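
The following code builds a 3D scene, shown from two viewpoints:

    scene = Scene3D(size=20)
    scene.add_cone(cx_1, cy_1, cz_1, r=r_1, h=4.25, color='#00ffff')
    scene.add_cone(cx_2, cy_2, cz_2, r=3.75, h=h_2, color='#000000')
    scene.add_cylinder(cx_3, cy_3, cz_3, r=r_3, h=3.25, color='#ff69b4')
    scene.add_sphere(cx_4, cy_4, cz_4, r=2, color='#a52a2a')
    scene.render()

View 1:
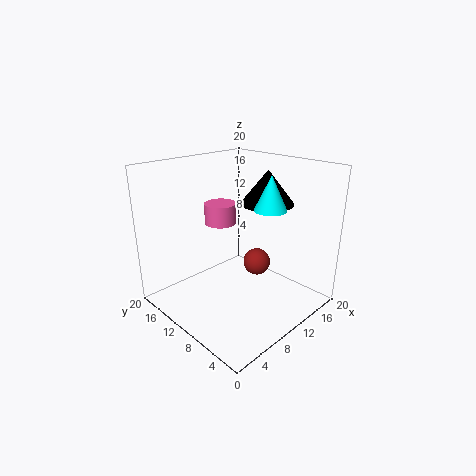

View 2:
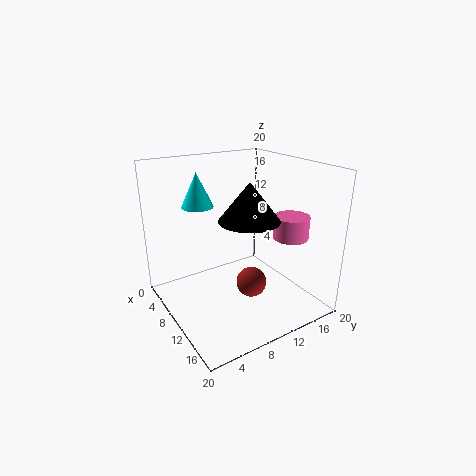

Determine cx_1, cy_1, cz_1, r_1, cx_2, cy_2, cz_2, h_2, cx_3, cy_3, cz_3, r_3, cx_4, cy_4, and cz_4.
cx_1 = 9.75, cy_1 = 4.25, cz_1 = 15.5, r_1 = 2, cx_2 = 14.5, cy_2 = 8.75, cz_2 = 14.25, h_2 = 4.75, cx_3 = 13, cy_3 = 17, cz_3 = 9.5, r_3 = 2.5, cx_4 = 13.75, cy_4 = 9.75, cz_4 = 5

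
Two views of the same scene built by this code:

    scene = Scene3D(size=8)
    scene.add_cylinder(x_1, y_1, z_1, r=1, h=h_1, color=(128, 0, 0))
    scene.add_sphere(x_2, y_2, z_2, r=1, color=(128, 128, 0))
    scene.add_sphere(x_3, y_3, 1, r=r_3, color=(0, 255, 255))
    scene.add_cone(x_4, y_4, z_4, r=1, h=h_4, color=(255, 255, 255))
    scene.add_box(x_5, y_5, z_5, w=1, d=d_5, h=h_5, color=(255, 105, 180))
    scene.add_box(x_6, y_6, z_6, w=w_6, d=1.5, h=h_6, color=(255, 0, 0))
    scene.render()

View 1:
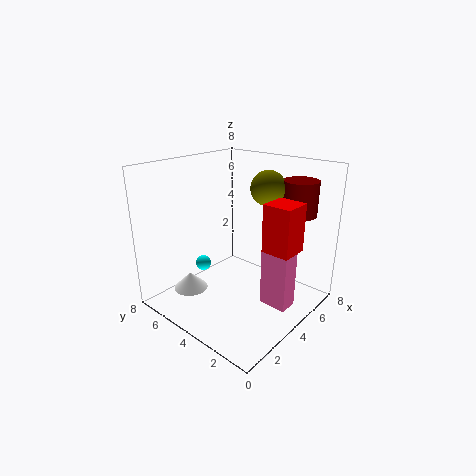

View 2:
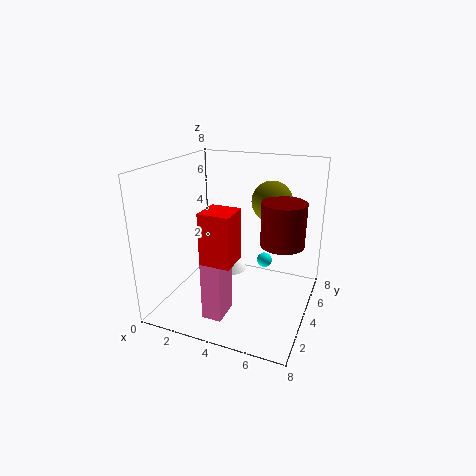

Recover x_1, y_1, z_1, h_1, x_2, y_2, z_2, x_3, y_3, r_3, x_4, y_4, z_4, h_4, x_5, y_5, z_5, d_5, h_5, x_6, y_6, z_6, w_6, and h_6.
x_1 = 7; y_1 = 2; z_1 = 5; h_1 = 2; x_2 = 6; y_2 = 3.5; z_2 = 6.5; x_3 = 4.5; y_3 = 7.5; r_3 = 0.5; x_4 = 2.5; y_4 = 6.5; z_4 = 0.5; h_4 = 1; x_5 = 3.5; y_5 = 0.5; z_5 = 1; d_5 = 1.5; h_5 = 3; x_6 = 3.5; y_6 = 0.5; z_6 = 4; w_6 = 1.5; h_6 = 2.5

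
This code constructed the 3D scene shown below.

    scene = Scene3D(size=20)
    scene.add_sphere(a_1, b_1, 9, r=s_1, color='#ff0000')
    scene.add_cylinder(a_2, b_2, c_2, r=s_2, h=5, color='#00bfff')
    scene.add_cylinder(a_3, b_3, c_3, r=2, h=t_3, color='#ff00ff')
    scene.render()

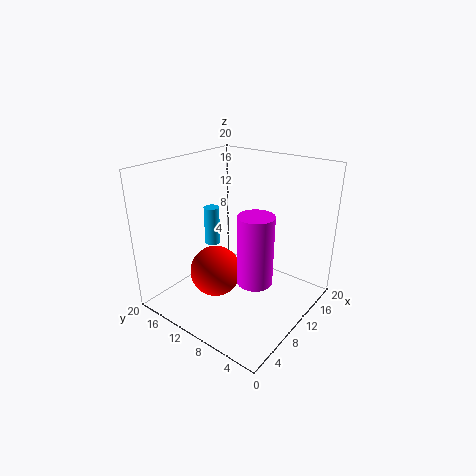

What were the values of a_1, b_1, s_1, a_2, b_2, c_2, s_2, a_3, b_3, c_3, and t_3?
a_1 = 3, b_1 = 8, s_1 = 3, a_2 = 7, b_2 = 12, c_2 = 10, s_2 = 1, a_3 = 4, b_3 = 3, c_3 = 9, t_3 = 8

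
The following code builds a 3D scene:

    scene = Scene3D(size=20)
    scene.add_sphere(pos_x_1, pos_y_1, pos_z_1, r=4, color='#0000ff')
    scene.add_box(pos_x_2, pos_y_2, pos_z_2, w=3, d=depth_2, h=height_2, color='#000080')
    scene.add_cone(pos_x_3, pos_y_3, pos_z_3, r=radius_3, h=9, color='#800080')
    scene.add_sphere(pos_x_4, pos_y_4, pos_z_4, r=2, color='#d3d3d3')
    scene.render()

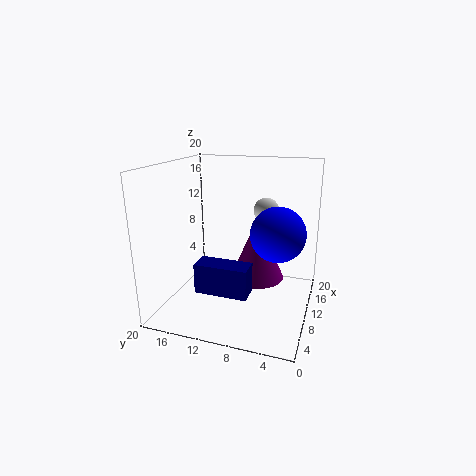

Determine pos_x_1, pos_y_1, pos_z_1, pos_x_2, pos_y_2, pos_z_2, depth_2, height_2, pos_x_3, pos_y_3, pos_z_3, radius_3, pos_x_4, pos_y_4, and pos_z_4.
pos_x_1 = 13, pos_y_1 = 5, pos_z_1 = 10, pos_x_2 = 4, pos_y_2 = 7, pos_z_2 = 4, depth_2 = 7, height_2 = 4, pos_x_3 = 13, pos_y_3 = 8, pos_z_3 = 3, radius_3 = 4, pos_x_4 = 18, pos_y_4 = 8, pos_z_4 = 12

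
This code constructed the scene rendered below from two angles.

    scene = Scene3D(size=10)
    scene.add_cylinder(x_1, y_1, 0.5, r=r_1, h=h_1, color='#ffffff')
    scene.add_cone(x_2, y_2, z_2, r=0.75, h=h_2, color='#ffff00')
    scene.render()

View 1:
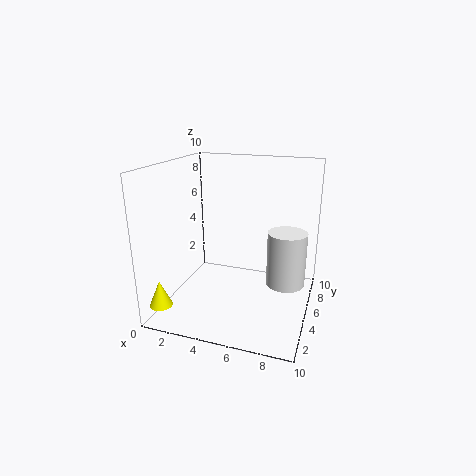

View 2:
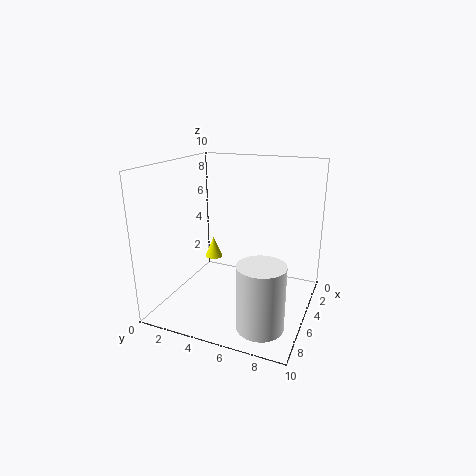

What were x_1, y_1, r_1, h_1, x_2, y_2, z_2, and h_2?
x_1 = 8; y_1 = 7.75; r_1 = 1.5; h_1 = 4.25; x_2 = 1; y_2 = 1; z_2 = 1.25; h_2 = 1.75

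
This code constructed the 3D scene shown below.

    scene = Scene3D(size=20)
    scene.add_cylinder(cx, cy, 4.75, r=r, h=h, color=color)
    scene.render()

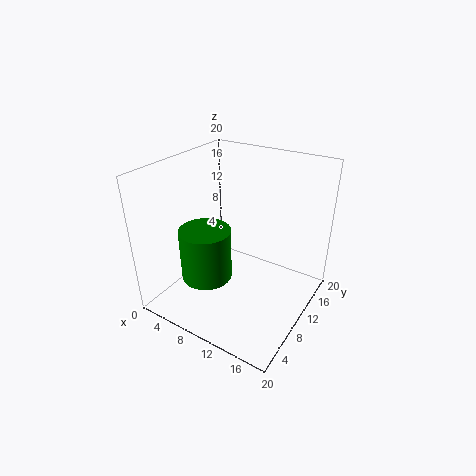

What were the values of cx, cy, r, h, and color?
cx = 7; cy = 6.5; r = 3.5; h = 7.25; color = 'green'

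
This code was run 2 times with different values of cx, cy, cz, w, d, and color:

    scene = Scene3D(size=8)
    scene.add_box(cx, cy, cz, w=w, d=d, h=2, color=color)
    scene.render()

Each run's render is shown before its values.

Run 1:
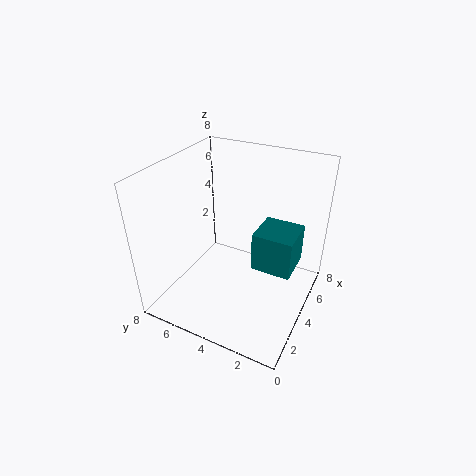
cx = 2.5, cy = 0.5, cz = 3.5, w = 2, d = 2, color = 'teal'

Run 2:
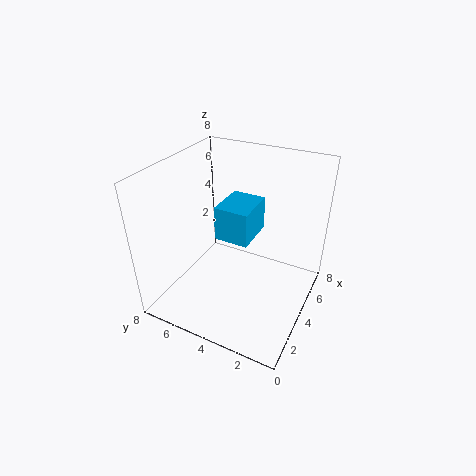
cx = 4, cy = 3.5, cz = 3.5, w = 2.5, d = 2, color = 'deepskyblue'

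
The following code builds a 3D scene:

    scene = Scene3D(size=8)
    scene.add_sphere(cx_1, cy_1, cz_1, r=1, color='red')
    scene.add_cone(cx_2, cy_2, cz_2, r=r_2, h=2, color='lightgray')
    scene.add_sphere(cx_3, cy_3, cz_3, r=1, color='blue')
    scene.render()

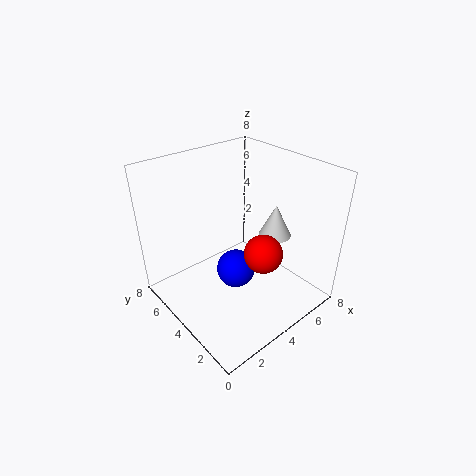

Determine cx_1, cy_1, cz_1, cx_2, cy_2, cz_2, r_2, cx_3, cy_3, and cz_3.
cx_1 = 4, cy_1 = 2, cz_1 = 4, cx_2 = 7, cy_2 = 4, cz_2 = 3, r_2 = 1, cx_3 = 3, cy_3 = 3, cz_3 = 3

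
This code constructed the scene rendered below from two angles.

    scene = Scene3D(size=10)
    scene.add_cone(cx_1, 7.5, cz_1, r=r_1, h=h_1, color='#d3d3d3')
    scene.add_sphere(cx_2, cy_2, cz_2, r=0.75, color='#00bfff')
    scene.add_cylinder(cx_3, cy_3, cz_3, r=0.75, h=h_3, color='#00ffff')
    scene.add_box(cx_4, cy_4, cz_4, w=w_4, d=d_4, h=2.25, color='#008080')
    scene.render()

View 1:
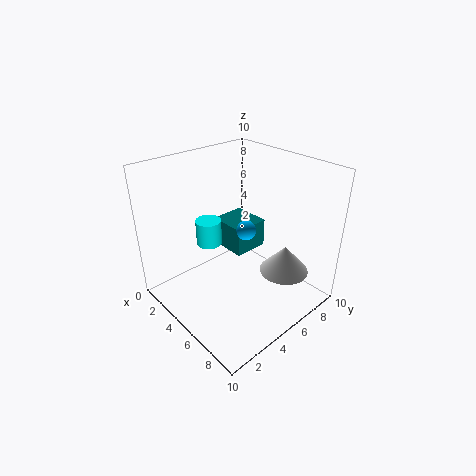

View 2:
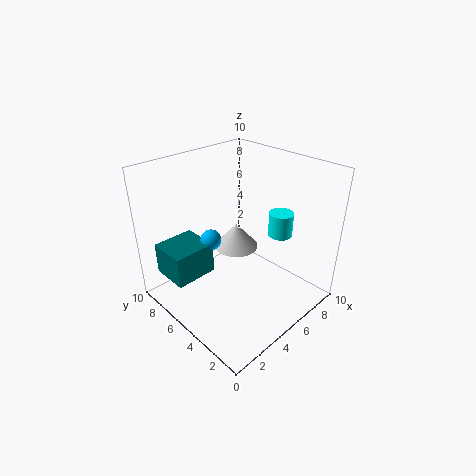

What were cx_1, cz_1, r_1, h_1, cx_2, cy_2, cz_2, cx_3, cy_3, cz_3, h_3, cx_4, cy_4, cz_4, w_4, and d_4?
cx_1 = 7.25
cz_1 = 2.25
r_1 = 1.75
h_1 = 2
cx_2 = 4
cy_2 = 6.75
cz_2 = 4.5
cx_3 = 5.75
cy_3 = 2
cz_3 = 6.25
h_3 = 1.5
cx_4 = 0.75
cy_4 = 6.25
cz_4 = 2.25
w_4 = 3
d_4 = 2.75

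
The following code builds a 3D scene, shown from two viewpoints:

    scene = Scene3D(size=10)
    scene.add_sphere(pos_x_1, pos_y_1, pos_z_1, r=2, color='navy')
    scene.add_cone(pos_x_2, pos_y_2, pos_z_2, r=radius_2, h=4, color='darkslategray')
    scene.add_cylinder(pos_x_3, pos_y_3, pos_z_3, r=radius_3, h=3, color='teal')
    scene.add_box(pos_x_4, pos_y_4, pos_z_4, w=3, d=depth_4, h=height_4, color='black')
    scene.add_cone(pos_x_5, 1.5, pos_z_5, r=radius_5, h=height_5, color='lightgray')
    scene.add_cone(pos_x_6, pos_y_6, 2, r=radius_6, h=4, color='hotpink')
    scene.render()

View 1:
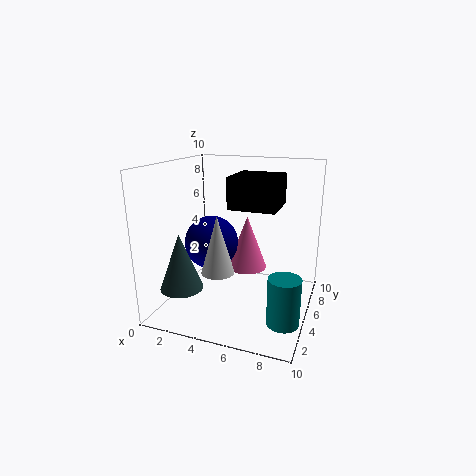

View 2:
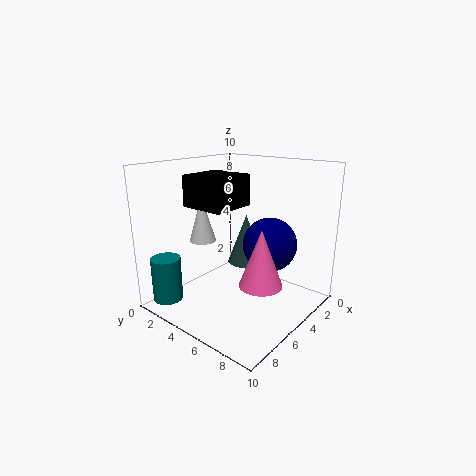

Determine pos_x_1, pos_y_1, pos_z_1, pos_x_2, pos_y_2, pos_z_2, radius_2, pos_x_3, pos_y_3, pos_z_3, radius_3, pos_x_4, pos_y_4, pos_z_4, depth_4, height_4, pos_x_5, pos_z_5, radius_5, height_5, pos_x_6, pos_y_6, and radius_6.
pos_x_1 = 2.5, pos_y_1 = 6, pos_z_1 = 4, pos_x_2 = 1.5, pos_y_2 = 3, pos_z_2 = 1.5, radius_2 = 1.5, pos_x_3 = 9, pos_y_3 = 2, pos_z_3 = 1, radius_3 = 1, pos_x_4 = 5, pos_y_4 = 3, pos_z_4 = 7.5, depth_4 = 3, height_4 = 2, pos_x_5 = 5, pos_z_5 = 4, radius_5 = 1, height_5 = 3.5, pos_x_6 = 5, pos_y_6 = 7, radius_6 = 1.5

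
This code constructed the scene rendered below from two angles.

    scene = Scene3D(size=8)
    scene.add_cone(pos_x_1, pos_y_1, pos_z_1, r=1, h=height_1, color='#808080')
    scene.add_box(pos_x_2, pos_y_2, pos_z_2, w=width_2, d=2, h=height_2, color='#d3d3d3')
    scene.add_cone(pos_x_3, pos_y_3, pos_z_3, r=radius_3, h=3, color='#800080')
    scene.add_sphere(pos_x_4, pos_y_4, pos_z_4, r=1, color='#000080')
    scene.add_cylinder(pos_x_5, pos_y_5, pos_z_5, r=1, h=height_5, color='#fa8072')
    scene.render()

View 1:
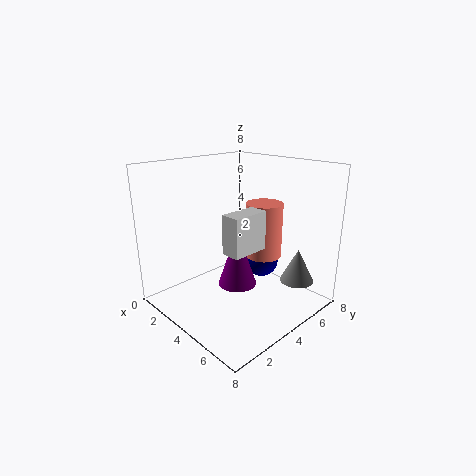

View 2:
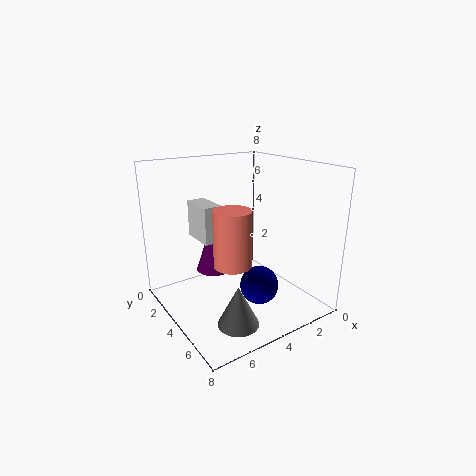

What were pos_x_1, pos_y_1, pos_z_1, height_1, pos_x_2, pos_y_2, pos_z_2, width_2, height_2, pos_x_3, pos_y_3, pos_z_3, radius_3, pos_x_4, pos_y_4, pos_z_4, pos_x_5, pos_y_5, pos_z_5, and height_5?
pos_x_1 = 6, pos_y_1 = 7, pos_z_1 = 1, height_1 = 2, pos_x_2 = 5, pos_y_2 = 2, pos_z_2 = 4, width_2 = 1, height_2 = 2, pos_x_3 = 5, pos_y_3 = 3, pos_z_3 = 2, radius_3 = 1, pos_x_4 = 4, pos_y_4 = 6, pos_z_4 = 2, pos_x_5 = 5, pos_y_5 = 5, pos_z_5 = 3, height_5 = 3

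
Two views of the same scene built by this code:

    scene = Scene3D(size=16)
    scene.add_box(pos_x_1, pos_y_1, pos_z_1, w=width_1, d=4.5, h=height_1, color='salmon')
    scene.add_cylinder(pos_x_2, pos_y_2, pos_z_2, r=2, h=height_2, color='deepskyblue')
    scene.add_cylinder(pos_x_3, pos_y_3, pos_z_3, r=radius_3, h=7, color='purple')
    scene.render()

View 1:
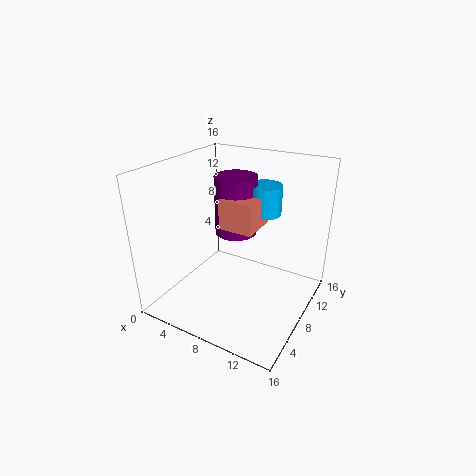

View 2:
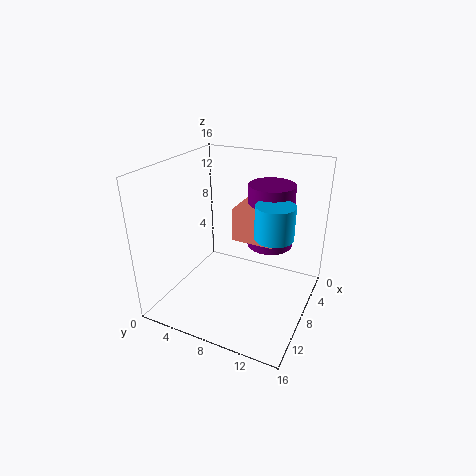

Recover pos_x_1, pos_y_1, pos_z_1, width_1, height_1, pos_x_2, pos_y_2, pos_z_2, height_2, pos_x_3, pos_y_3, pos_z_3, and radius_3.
pos_x_1 = 5.5, pos_y_1 = 8, pos_z_1 = 8.5, width_1 = 4, height_1 = 3.5, pos_x_2 = 9, pos_y_2 = 12.5, pos_z_2 = 9.5, height_2 = 3.5, pos_x_3 = 6, pos_y_3 = 11, pos_z_3 = 7, radius_3 = 2.5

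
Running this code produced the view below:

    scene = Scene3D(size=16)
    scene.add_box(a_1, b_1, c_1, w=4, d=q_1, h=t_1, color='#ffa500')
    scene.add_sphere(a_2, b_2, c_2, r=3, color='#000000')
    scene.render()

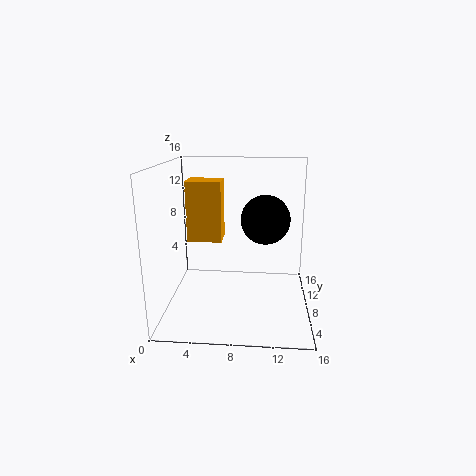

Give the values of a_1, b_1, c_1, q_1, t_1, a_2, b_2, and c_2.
a_1 = 2, b_1 = 9, c_1 = 7, q_1 = 3, t_1 = 7, a_2 = 11, b_2 = 12, c_2 = 9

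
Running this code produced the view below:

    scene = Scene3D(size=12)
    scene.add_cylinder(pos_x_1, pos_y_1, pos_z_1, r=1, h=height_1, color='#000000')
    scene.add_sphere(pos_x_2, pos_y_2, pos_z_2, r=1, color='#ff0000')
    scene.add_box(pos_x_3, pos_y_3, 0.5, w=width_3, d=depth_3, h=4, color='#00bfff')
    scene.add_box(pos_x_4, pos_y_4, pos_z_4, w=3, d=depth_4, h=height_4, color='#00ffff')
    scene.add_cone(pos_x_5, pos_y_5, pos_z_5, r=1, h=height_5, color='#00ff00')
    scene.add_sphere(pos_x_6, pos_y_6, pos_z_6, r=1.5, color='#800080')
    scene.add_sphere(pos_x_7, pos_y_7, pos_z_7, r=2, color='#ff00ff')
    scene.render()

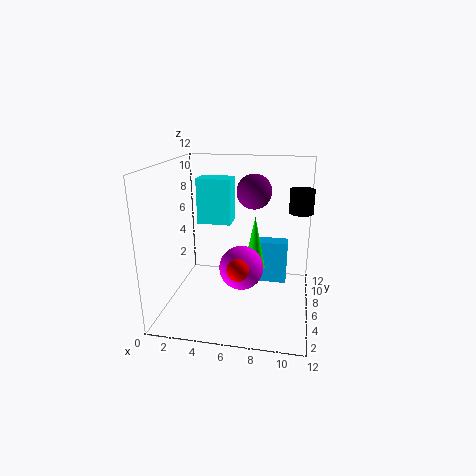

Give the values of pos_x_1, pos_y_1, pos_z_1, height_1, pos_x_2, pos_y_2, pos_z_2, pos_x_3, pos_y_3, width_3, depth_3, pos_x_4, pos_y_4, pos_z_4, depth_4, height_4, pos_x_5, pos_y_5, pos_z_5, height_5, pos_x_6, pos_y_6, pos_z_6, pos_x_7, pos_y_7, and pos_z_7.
pos_x_1 = 11, pos_y_1 = 7.5, pos_z_1 = 8, height_1 = 2, pos_x_2 = 6, pos_y_2 = 6, pos_z_2 = 3, pos_x_3 = 7, pos_y_3 = 9, width_3 = 3, depth_3 = 1.5, pos_x_4 = 2, pos_y_4 = 7.5, pos_z_4 = 6.5, depth_4 = 2, height_4 = 4, pos_x_5 = 7, pos_y_5 = 9, pos_z_5 = 2, height_5 = 5, pos_x_6 = 7, pos_y_6 = 8, pos_z_6 = 9.5, pos_x_7 = 6, pos_y_7 = 7.5, pos_z_7 = 2.5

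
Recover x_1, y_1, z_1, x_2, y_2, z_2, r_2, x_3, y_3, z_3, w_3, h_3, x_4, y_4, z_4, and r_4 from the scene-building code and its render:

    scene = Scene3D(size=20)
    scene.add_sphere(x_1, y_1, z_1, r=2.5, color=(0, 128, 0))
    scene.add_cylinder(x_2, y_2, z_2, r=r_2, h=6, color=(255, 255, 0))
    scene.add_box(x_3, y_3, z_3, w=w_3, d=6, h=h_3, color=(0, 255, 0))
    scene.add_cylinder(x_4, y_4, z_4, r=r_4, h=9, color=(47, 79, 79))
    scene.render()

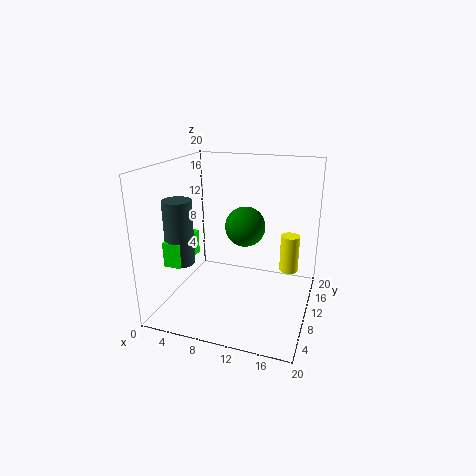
x_1 = 12, y_1 = 7, z_1 = 13, x_2 = 16, y_2 = 18, z_2 = 2, r_2 = 1.5, x_3 = 1, y_3 = 5, z_3 = 6.5, w_3 = 2.5, h_3 = 3.5, x_4 = 2.5, y_4 = 7, z_4 = 6.5, r_4 = 2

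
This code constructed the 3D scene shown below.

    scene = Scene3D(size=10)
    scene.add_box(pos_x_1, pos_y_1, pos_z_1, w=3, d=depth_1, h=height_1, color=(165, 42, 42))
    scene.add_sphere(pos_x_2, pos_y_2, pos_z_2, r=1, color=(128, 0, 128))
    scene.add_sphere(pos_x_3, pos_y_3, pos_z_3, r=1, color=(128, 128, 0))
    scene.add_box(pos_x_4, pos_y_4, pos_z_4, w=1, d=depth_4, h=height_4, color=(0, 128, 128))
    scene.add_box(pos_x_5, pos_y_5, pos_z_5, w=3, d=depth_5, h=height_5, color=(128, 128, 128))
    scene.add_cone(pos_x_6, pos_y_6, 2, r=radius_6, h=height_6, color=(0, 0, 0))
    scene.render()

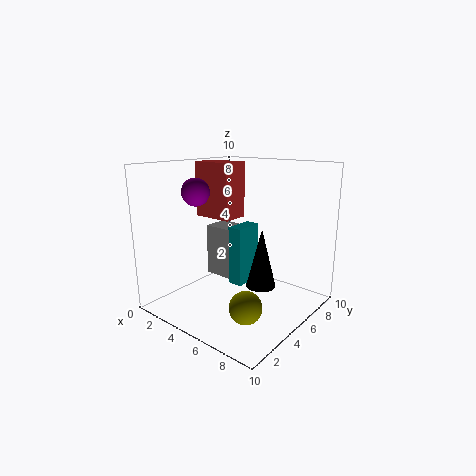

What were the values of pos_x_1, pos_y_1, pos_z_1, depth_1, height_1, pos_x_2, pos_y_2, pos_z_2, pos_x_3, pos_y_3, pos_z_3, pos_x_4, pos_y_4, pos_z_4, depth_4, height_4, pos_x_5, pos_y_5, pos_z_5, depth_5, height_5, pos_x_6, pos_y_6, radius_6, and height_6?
pos_x_1 = 1; pos_y_1 = 5; pos_z_1 = 6; depth_1 = 2; height_1 = 4; pos_x_2 = 2; pos_y_2 = 4; pos_z_2 = 8; pos_x_3 = 8; pos_y_3 = 2; pos_z_3 = 2; pos_x_4 = 5; pos_y_4 = 4; pos_z_4 = 2; depth_4 = 2; height_4 = 4; pos_x_5 = 1; pos_y_5 = 6; pos_z_5 = 1; depth_5 = 2; height_5 = 4; pos_x_6 = 7; pos_y_6 = 5; radius_6 = 1; height_6 = 4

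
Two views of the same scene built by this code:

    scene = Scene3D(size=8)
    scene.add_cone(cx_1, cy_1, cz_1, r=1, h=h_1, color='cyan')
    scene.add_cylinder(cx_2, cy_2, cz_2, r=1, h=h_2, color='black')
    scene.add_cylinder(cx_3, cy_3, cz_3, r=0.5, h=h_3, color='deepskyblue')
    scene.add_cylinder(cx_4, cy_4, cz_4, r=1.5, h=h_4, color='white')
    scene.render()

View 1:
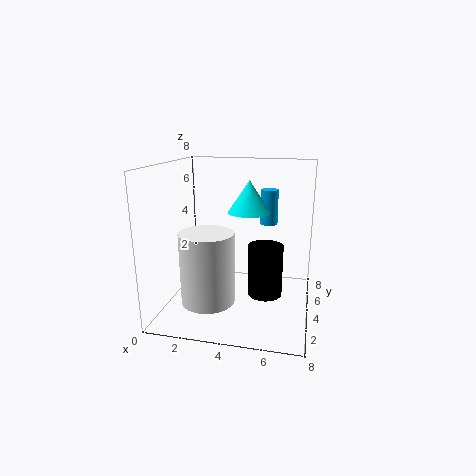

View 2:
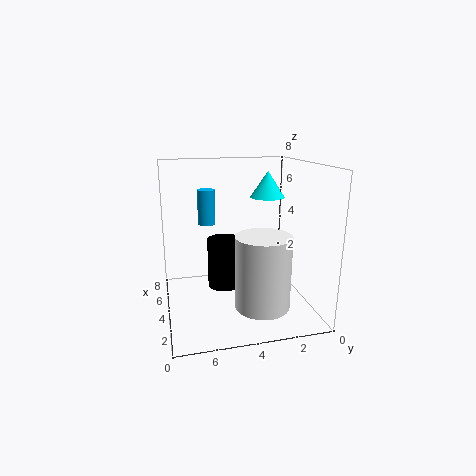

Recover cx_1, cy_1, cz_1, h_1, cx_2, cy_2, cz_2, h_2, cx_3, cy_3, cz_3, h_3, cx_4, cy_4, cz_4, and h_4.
cx_1 = 5; cy_1 = 2; cz_1 = 6; h_1 = 1.5; cx_2 = 5.5; cy_2 = 4.5; cz_2 = 0.5; h_2 = 3; cx_3 = 5.5; cy_3 = 5.5; cz_3 = 4.5; h_3 = 2; cx_4 = 2.5; cy_4 = 3; cz_4 = 0.5; h_4 = 4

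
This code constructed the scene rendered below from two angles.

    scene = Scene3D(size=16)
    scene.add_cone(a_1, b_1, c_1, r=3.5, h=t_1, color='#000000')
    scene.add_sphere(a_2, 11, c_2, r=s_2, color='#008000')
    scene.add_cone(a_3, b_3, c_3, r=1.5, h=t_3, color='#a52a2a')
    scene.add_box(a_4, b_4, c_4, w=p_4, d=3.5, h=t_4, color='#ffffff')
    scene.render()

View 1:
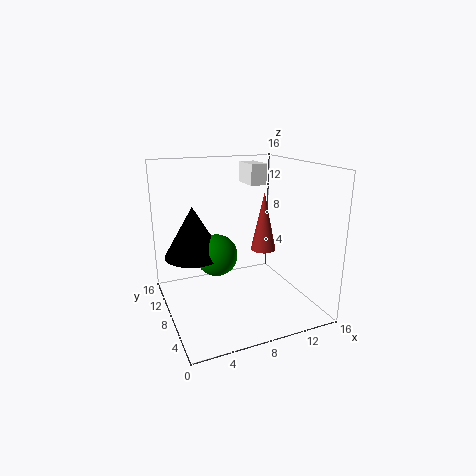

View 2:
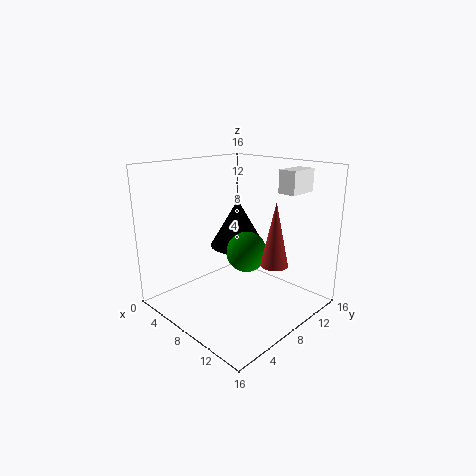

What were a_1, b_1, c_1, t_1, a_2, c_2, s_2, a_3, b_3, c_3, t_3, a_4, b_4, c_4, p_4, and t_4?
a_1 = 4
b_1 = 12
c_1 = 5
t_1 = 6
a_2 = 6.5
c_2 = 5
s_2 = 2.5
a_3 = 12
b_3 = 9.5
c_3 = 5.5
t_3 = 7
a_4 = 11
b_4 = 11
c_4 = 13
p_4 = 2
t_4 = 2.5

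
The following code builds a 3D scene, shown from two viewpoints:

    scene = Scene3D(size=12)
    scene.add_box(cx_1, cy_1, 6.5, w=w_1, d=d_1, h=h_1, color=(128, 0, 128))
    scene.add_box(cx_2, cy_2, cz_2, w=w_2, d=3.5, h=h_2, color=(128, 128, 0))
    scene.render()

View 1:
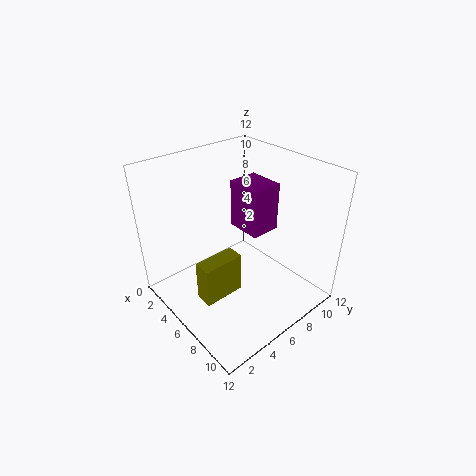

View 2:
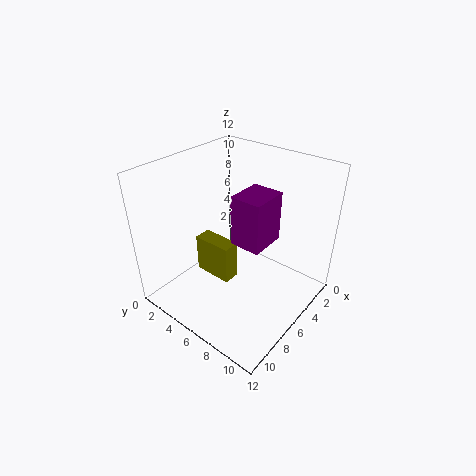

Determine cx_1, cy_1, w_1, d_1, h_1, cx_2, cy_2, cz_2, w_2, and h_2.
cx_1 = 4.5, cy_1 = 6.5, w_1 = 3, d_1 = 2.5, h_1 = 4, cx_2 = 5.5, cy_2 = 2, cz_2 = 1.5, w_2 = 1.5, h_2 = 3.5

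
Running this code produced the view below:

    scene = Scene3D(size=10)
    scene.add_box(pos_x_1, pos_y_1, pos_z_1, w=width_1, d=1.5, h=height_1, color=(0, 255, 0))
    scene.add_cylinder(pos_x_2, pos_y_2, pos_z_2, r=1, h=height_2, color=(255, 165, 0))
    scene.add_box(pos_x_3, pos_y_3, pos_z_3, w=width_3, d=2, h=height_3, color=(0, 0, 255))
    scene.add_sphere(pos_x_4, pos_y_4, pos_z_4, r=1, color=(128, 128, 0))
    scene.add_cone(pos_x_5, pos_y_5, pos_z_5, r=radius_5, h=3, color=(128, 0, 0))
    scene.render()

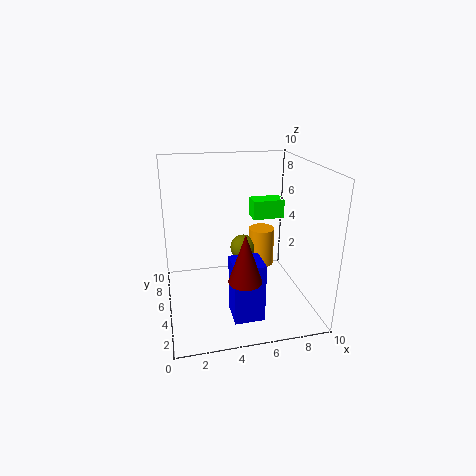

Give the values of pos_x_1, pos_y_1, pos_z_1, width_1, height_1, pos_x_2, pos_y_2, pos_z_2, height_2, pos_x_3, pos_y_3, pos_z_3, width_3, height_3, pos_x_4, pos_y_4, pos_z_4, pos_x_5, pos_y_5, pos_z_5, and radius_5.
pos_x_1 = 7, pos_y_1 = 8, pos_z_1 = 5, width_1 = 2.5, height_1 = 1.5, pos_x_2 = 7.5, pos_y_2 = 7.5, pos_z_2 = 1.5, height_2 = 3, pos_x_3 = 4, pos_y_3 = 1.5, pos_z_3 = 0.5, width_3 = 2, height_3 = 4, pos_x_4 = 6, pos_y_4 = 7.5, pos_z_4 = 3, pos_x_5 = 4.5, pos_y_5 = 1, pos_z_5 = 4, radius_5 = 1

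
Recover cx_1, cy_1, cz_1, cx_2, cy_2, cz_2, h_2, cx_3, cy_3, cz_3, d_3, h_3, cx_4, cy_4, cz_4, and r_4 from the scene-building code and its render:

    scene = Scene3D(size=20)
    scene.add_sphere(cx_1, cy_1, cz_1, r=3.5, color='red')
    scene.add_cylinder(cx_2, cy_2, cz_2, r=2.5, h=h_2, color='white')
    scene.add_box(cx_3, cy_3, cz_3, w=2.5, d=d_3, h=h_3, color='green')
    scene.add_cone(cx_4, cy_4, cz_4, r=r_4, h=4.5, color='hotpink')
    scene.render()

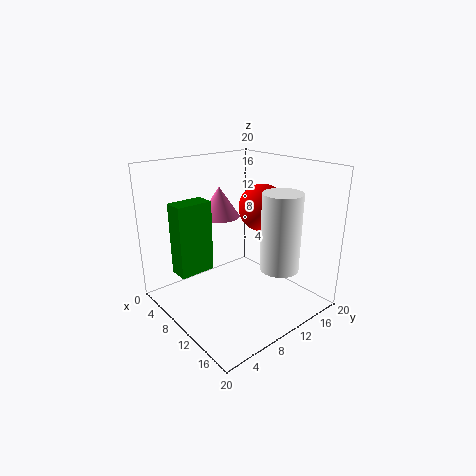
cx_1 = 9, cy_1 = 15.5, cz_1 = 13, cx_2 = 16.5, cy_2 = 11.5, cz_2 = 7.5, h_2 = 10, cx_3 = 8.5, cy_3 = 0.5, cz_3 = 7.5, d_3 = 4.5, h_3 = 9, cx_4 = 4.5, cy_4 = 11, cz_4 = 11.5, r_4 = 3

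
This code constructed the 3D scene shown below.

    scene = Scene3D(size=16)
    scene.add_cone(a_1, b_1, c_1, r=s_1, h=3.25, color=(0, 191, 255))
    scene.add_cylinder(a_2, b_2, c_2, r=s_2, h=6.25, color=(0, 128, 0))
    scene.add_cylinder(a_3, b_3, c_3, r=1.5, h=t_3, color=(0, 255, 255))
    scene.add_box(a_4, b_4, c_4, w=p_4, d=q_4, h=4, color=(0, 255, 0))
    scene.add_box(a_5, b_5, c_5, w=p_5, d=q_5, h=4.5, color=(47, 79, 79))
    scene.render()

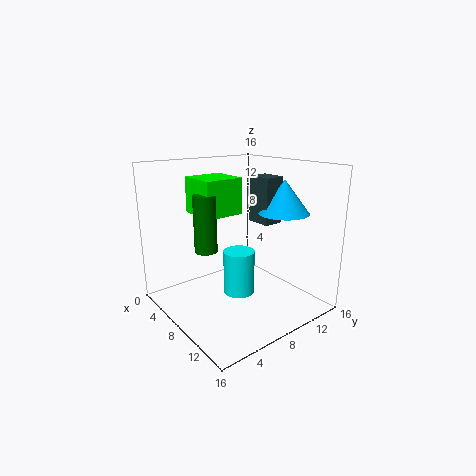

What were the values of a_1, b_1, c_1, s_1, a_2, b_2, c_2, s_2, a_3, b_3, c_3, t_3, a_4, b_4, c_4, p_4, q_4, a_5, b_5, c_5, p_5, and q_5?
a_1 = 13.25; b_1 = 9.5; c_1 = 11.75; s_1 = 2.5; a_2 = 6.5; b_2 = 4.75; c_2 = 6.75; s_2 = 1.25; a_3 = 12; b_3 = 5; c_3 = 4.25; t_3 = 4.25; a_4 = 3; b_4 = 4.5; c_4 = 10.5; p_4 = 4.5; q_4 = 4.5; a_5 = 10.5; b_5 = 7.5; c_5 = 10.75; p_5 = 2.5; q_5 = 2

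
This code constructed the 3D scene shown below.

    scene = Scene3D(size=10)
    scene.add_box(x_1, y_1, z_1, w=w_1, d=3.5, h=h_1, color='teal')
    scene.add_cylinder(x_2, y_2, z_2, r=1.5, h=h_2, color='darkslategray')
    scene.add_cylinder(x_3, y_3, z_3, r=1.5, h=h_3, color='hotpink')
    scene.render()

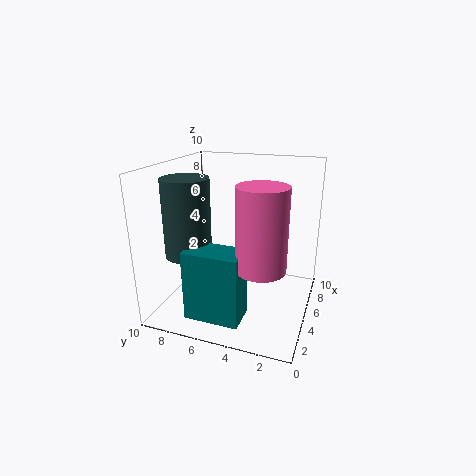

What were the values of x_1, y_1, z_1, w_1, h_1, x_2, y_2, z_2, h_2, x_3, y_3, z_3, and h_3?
x_1 = 0.5; y_1 = 3.5; z_1 = 1; w_1 = 2; h_1 = 4.5; x_2 = 2.5; y_2 = 7.5; z_2 = 4.5; h_2 = 5; x_3 = 2; y_3 = 2.5; z_3 = 4.5; h_3 = 5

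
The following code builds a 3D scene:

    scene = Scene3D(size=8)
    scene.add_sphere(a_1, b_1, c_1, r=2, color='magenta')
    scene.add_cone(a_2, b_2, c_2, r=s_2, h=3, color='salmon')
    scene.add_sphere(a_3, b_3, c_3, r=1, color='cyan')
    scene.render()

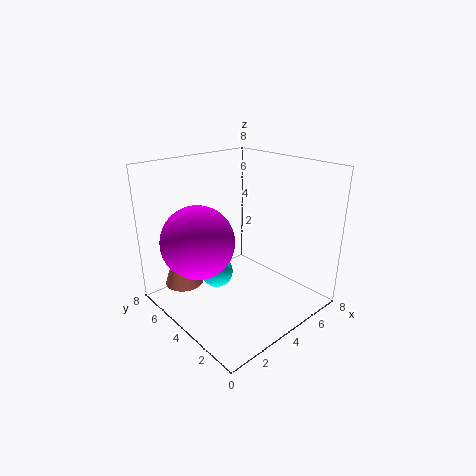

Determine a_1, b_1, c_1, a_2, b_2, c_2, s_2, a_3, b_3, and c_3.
a_1 = 2
b_1 = 5
c_1 = 4
a_2 = 1
b_2 = 5
c_2 = 2
s_2 = 1
a_3 = 4
b_3 = 6
c_3 = 1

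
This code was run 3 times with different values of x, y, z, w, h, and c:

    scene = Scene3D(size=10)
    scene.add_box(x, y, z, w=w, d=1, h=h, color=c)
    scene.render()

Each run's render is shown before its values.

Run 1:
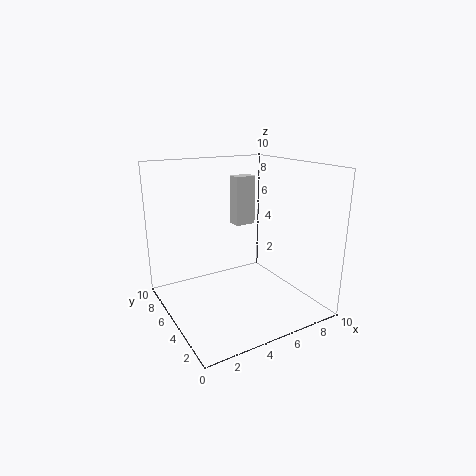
x = 5.5
y = 6
z = 5.5
w = 1.5
h = 3.5
c = 'lightgray'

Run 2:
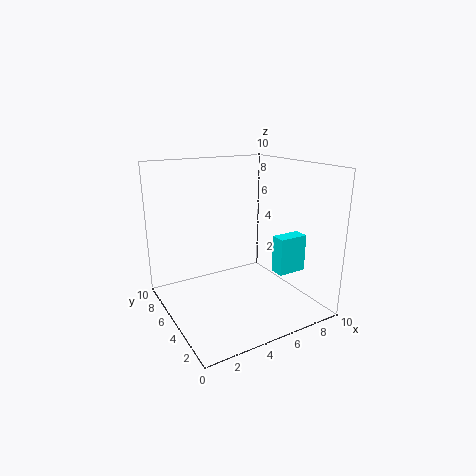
x = 6.5
y = 2
z = 3
w = 2
h = 2.5
c = 'cyan'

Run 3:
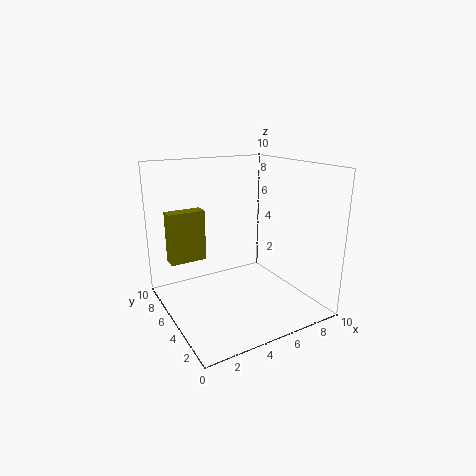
x = 0.5
y = 6
z = 3.5
w = 2.5
h = 3.5
c = 'olive'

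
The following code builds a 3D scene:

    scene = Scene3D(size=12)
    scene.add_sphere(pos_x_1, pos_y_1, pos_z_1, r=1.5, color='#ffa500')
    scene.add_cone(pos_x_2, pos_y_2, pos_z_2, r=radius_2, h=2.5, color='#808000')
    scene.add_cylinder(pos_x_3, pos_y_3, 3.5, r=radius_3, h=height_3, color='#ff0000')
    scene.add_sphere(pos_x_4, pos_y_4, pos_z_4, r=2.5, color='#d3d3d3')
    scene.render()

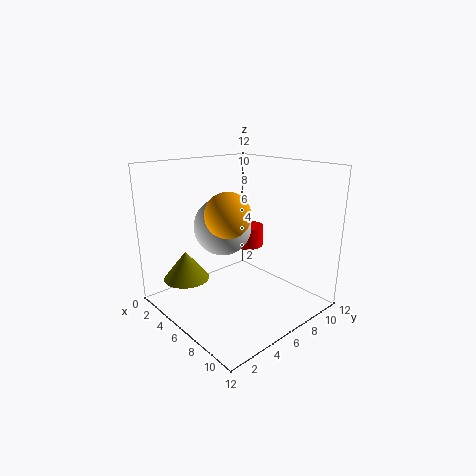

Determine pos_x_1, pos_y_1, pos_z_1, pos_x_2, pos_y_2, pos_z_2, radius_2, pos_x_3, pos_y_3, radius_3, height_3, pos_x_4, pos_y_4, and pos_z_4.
pos_x_1 = 9.5
pos_y_1 = 2
pos_z_1 = 9.5
pos_x_2 = 2.5
pos_y_2 = 3
pos_z_2 = 2
radius_2 = 2
pos_x_3 = 3
pos_y_3 = 10
radius_3 = 1.5
height_3 = 2
pos_x_4 = 4
pos_y_4 = 6
pos_z_4 = 6.5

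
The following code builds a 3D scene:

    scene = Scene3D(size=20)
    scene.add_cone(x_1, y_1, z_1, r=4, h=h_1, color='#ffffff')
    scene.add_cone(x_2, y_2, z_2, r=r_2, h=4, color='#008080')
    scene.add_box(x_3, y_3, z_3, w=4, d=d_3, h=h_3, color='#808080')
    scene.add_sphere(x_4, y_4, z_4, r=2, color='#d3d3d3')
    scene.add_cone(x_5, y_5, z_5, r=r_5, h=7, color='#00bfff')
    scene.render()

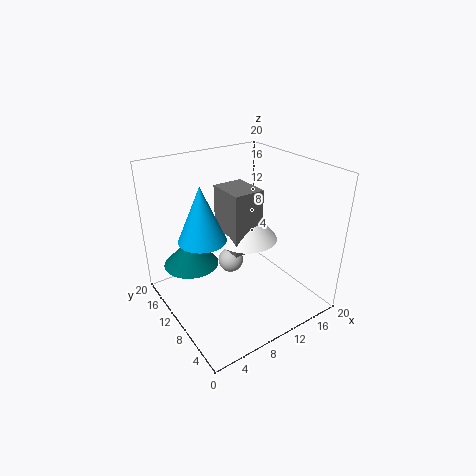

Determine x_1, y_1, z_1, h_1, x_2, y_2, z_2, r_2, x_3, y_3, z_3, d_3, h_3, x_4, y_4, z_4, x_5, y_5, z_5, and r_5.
x_1 = 10; y_1 = 8; z_1 = 11; h_1 = 5; x_2 = 5; y_2 = 15; z_2 = 5; r_2 = 4; x_3 = 7; y_3 = 6; z_3 = 10; d_3 = 5; h_3 = 8; x_4 = 12; y_4 = 15; z_4 = 3; x_5 = 4; y_5 = 9; z_5 = 12; r_5 = 3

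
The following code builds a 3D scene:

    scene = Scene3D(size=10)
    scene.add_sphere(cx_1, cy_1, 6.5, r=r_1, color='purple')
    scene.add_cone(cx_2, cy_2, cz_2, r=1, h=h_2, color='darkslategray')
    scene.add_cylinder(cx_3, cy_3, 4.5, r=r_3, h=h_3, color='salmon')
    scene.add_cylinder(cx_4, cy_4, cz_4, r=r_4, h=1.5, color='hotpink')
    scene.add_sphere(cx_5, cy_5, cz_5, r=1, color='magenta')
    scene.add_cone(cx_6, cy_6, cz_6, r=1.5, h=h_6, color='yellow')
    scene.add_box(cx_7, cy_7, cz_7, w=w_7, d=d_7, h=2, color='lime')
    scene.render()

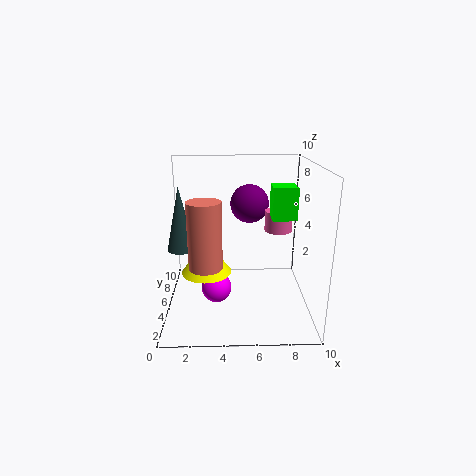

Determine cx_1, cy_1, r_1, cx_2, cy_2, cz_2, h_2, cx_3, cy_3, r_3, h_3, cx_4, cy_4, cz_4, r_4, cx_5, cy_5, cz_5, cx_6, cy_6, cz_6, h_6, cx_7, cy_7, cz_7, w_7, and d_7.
cx_1 = 6, cy_1 = 8.5, r_1 = 1.5, cx_2 = 1, cy_2 = 5.5, cz_2 = 4, h_2 = 4.5, cx_3 = 3, cy_3 = 1.5, r_3 = 1, h_3 = 4, cx_4 = 8, cy_4 = 6.5, cz_4 = 5, r_4 = 1, cx_5 = 3.5, cy_5 = 3.5, cz_5 = 2, cx_6 = 3, cy_6 = 2, cz_6 = 4, h_6 = 2, cx_7 = 7, cy_7 = 2.5, cz_7 = 7, w_7 = 1.5, d_7 = 1.5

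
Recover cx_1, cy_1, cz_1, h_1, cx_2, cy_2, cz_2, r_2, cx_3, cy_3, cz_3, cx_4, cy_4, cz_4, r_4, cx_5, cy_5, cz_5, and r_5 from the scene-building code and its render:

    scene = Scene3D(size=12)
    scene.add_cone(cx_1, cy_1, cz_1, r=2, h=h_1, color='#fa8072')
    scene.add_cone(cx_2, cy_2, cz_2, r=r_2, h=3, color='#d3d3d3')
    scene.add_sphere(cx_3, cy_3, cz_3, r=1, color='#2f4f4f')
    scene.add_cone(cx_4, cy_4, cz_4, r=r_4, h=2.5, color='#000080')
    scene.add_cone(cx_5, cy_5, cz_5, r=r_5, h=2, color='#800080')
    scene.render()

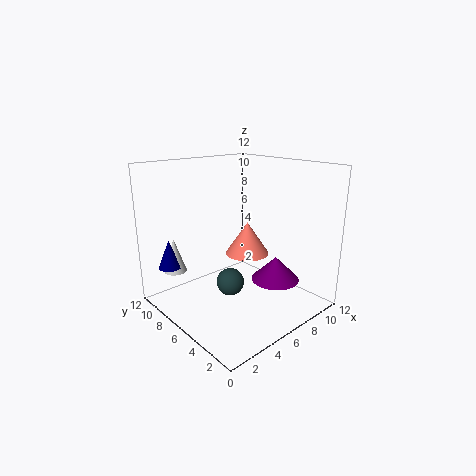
cx_1 = 8.5; cy_1 = 7.5; cz_1 = 3.5; h_1 = 3; cx_2 = 2.5; cy_2 = 10.5; cz_2 = 2.5; r_2 = 1; cx_3 = 3; cy_3 = 3.5; cz_3 = 4; cx_4 = 2; cy_4 = 10.5; cz_4 = 3; r_4 = 1; cx_5 = 8; cy_5 = 3.5; cz_5 = 2.5; r_5 = 2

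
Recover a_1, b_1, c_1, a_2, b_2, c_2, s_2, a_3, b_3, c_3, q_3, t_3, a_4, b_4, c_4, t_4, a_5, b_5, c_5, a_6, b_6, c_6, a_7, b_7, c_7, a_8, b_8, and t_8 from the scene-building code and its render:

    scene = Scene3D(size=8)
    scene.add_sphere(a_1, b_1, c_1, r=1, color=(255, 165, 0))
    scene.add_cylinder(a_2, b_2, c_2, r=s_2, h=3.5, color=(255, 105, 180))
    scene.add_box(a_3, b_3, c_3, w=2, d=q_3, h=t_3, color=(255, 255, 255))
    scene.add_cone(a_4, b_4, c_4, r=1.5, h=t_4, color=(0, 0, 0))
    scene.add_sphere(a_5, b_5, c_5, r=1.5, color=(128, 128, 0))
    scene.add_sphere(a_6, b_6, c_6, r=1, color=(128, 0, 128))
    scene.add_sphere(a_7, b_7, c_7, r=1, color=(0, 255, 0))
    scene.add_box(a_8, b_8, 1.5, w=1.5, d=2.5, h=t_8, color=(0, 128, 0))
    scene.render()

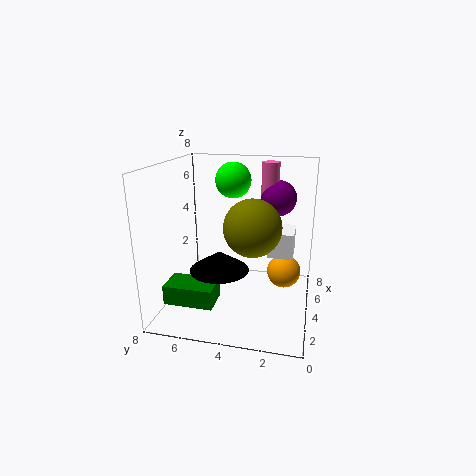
a_1 = 5.5, b_1 = 1.5, c_1 = 1.5, a_2 = 5.5, b_2 = 2.5, c_2 = 4.5, s_2 = 0.5, a_3 = 5, b_3 = 1, c_3 = 2.5, q_3 = 1.5, t_3 = 1.5, a_4 = 2, b_4 = 4.5, c_4 = 3, t_4 = 1, a_5 = 3, b_5 = 3, c_5 = 5, a_6 = 5.5, b_6 = 2, c_6 = 6, a_7 = 5, b_7 = 4.5, c_7 = 7, a_8 = 0.5, b_8 = 4.5, t_8 = 1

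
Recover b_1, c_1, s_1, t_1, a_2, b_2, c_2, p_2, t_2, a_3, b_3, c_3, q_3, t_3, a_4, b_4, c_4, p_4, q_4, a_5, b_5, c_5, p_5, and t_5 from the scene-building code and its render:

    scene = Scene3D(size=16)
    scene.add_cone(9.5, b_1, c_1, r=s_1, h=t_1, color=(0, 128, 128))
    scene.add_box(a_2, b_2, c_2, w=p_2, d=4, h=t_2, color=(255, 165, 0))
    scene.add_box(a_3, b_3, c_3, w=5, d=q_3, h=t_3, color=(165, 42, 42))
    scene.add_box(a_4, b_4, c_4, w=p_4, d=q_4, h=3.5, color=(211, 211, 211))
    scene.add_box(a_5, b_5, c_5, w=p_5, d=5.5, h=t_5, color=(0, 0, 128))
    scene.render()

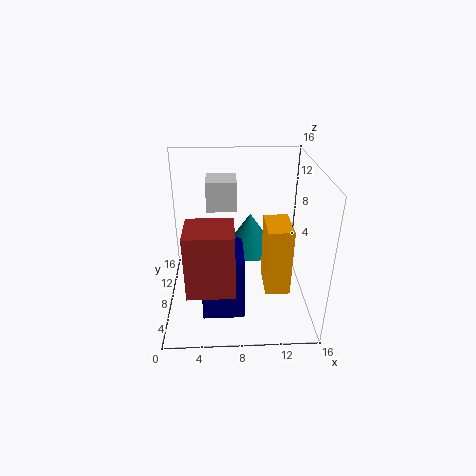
b_1 = 10; c_1 = 5.5; s_1 = 3; t_1 = 4.5; a_2 = 10.5; b_2 = 2.5; c_2 = 4.5; p_2 = 2.5; t_2 = 7; a_3 = 2.5; b_3 = 2.5; c_3 = 4; q_3 = 4.5; t_3 = 7; a_4 = 4.5; b_4 = 10.5; c_4 = 10; p_4 = 3.5; q_4 = 3.5; a_5 = 4; b_5 = 3.5; c_5 = 0.5; p_5 = 4.5; t_5 = 7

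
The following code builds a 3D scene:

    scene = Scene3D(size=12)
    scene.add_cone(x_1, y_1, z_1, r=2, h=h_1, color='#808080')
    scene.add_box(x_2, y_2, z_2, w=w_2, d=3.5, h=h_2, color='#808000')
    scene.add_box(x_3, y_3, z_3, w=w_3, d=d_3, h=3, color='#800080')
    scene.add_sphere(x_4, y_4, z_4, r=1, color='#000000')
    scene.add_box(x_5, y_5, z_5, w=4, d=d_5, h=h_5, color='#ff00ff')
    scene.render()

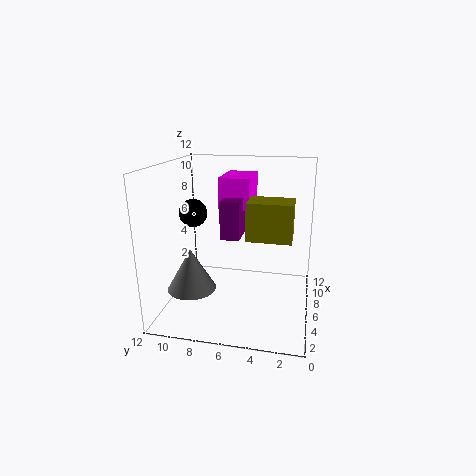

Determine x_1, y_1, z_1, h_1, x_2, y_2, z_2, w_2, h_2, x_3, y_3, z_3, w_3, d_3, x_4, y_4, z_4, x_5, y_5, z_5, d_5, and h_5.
x_1 = 4, y_1 = 9.5, z_1 = 2, h_1 = 3.5, x_2 = 4, y_2 = 1.5, z_2 = 6.5, w_2 = 2.5, h_2 = 3, x_3 = 4, y_3 = 5.5, z_3 = 6.5, w_3 = 2.5, d_3 = 1.5, x_4 = 2.5, y_4 = 8.5, z_4 = 9, x_5 = 5.5, y_5 = 5, z_5 = 8.5, d_5 = 2.5, h_5 = 2.5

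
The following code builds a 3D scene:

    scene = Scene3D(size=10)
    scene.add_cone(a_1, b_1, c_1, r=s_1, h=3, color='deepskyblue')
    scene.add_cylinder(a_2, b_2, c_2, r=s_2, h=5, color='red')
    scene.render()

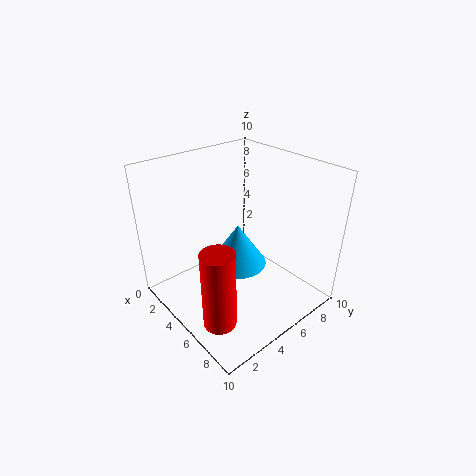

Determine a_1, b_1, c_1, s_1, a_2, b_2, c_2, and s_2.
a_1 = 5, b_1 = 5, c_1 = 3, s_1 = 2, a_2 = 8, b_2 = 1, c_2 = 2, s_2 = 1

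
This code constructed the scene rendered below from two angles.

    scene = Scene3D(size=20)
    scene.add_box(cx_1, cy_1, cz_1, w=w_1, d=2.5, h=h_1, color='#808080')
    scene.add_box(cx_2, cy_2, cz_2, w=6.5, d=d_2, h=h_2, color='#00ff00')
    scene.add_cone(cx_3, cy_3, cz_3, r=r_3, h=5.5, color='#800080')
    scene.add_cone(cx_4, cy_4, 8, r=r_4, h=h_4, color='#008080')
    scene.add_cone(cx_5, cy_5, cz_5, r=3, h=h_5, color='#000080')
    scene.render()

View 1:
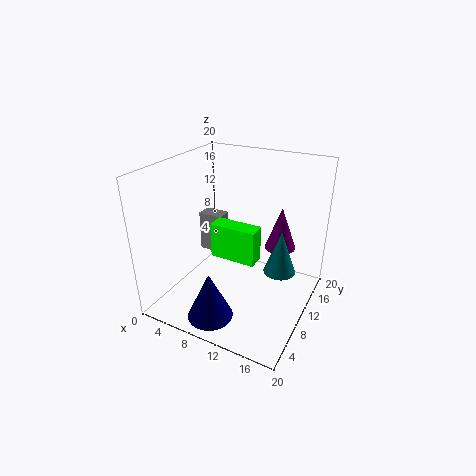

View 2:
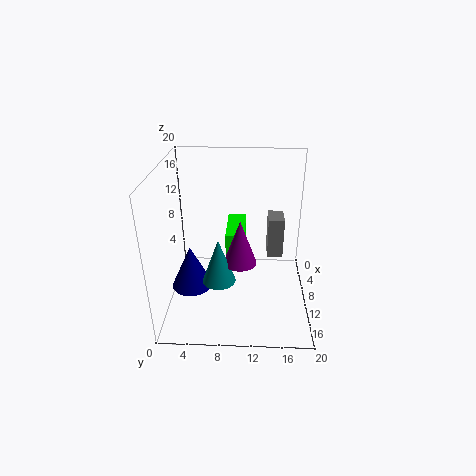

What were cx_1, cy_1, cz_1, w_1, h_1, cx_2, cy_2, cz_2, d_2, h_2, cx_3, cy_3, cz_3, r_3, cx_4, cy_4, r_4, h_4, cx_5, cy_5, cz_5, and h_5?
cx_1 = 0.5, cy_1 = 14.5, cz_1 = 3.5, w_1 = 4, h_1 = 6.5, cx_2 = 6.5, cy_2 = 8.5, cz_2 = 7, d_2 = 2.5, h_2 = 5, cx_3 = 16, cy_3 = 10.5, cz_3 = 10, r_3 = 2, cx_4 = 17, cy_4 = 8, r_4 = 2, h_4 = 5.5, cx_5 = 9.5, cy_5 = 3, cz_5 = 1.5, h_5 = 6.5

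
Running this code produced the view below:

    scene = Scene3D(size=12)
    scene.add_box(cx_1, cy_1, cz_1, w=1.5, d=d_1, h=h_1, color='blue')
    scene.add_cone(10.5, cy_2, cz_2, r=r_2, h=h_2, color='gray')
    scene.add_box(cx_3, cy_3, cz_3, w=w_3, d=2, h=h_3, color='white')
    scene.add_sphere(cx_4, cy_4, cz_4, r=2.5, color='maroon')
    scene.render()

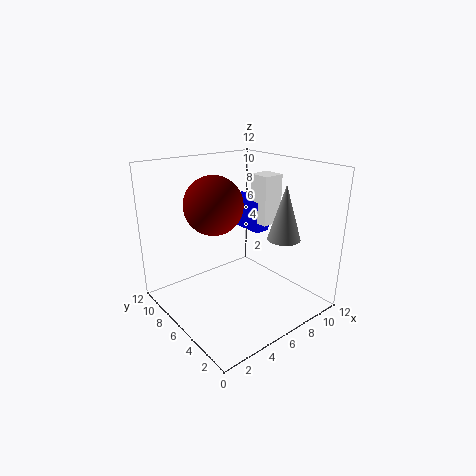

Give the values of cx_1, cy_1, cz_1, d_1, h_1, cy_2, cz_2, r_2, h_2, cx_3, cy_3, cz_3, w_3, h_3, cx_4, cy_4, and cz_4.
cx_1 = 9.5
cy_1 = 7.5
cz_1 = 5
d_1 = 4
h_1 = 3
cy_2 = 5
cz_2 = 5
r_2 = 1.5
h_2 = 5
cx_3 = 9.5
cy_3 = 6.5
cz_3 = 6
w_3 = 2
h_3 = 4.5
cx_4 = 5
cy_4 = 8
cz_4 = 8.5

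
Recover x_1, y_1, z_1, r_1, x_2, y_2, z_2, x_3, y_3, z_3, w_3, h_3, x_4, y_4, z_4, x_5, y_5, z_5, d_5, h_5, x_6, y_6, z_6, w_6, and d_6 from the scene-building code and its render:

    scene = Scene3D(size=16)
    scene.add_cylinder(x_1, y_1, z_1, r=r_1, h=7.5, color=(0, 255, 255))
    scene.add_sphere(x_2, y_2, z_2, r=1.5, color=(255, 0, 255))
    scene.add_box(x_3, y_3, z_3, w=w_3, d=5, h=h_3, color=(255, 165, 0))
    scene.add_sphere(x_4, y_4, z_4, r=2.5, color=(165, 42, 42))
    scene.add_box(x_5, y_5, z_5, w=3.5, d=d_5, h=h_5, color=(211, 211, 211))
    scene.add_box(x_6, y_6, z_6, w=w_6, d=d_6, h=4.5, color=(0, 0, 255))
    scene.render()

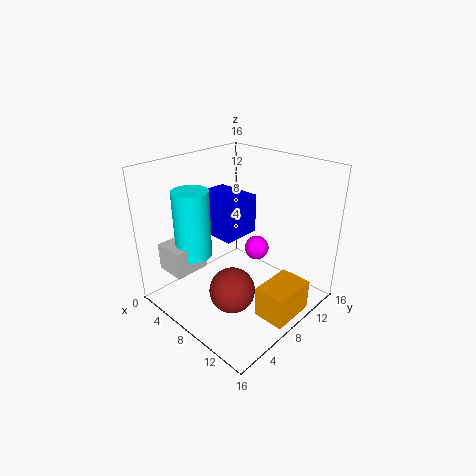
x_1 = 4.5, y_1 = 4.5, z_1 = 6, r_1 = 2, x_2 = 7, y_2 = 12.5, z_2 = 4.5, x_3 = 12, y_3 = 6.5, z_3 = 0.5, w_3 = 3.5, h_3 = 3.5, x_4 = 9.5, y_4 = 5.5, z_4 = 3, x_5 = 2, y_5 = 1.5, z_5 = 4.5, d_5 = 4, h_5 = 3, x_6 = 2, y_6 = 7, z_6 = 7.5, w_6 = 5.5, d_6 = 4.5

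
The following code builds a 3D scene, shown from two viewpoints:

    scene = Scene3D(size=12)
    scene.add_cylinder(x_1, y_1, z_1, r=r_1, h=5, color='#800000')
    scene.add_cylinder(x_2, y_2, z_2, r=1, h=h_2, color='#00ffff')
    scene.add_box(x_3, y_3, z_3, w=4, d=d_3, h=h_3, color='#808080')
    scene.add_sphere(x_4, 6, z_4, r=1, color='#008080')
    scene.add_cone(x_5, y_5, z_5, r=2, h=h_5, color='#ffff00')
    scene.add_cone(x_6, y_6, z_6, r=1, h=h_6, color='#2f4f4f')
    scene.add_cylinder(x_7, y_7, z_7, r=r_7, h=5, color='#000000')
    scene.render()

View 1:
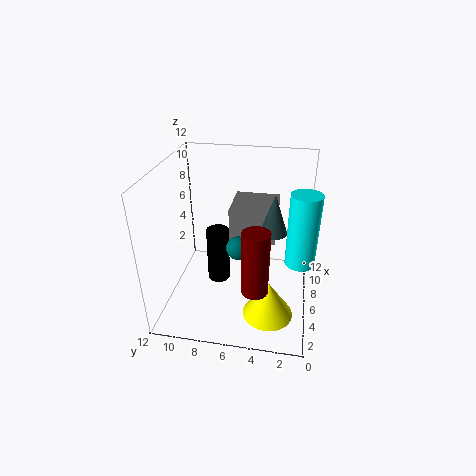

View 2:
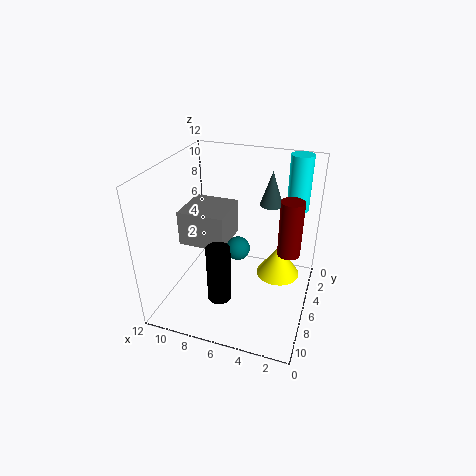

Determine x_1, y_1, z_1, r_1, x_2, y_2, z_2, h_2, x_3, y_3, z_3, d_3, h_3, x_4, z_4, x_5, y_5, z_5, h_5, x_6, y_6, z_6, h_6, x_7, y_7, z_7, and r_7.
x_1 = 2, y_1 = 4, z_1 = 4, r_1 = 1, x_2 = 2, y_2 = 1, z_2 = 7, h_2 = 5, x_3 = 7, y_3 = 3, z_3 = 5, d_3 = 4, h_3 = 3, x_4 = 6, z_4 = 5, x_5 = 3, y_5 = 3, z_5 = 1, h_5 = 3, x_6 = 4, y_6 = 3, z_6 = 8, h_6 = 3, x_7 = 7, y_7 = 8, z_7 = 1, r_7 = 1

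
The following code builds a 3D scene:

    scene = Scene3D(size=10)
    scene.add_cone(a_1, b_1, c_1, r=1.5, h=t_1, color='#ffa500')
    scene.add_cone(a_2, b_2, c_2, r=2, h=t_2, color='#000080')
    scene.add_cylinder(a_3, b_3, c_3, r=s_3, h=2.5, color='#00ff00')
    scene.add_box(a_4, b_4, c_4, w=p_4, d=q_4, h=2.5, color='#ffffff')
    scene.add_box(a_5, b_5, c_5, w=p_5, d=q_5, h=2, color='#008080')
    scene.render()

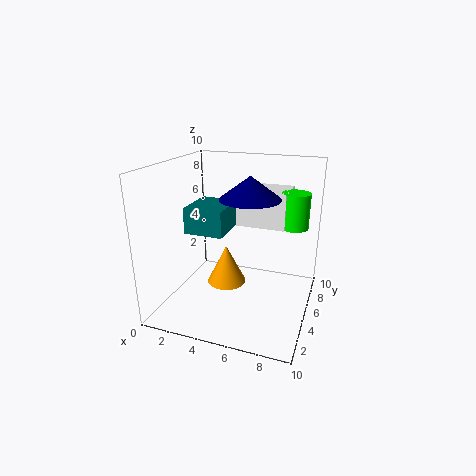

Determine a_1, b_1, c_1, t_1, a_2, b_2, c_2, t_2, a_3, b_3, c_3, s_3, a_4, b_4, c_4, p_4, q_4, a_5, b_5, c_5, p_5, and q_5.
a_1 = 3.5
b_1 = 6.5
c_1 = 0.5
t_1 = 3
a_2 = 6
b_2 = 4.5
c_2 = 8
t_2 = 1.5
a_3 = 8.5
b_3 = 7
c_3 = 5.5
s_3 = 1
a_4 = 4.5
b_4 = 6
c_4 = 5.5
p_4 = 3.5
q_4 = 3
a_5 = 0.5
b_5 = 5.5
c_5 = 4.5
p_5 = 3
q_5 = 3.5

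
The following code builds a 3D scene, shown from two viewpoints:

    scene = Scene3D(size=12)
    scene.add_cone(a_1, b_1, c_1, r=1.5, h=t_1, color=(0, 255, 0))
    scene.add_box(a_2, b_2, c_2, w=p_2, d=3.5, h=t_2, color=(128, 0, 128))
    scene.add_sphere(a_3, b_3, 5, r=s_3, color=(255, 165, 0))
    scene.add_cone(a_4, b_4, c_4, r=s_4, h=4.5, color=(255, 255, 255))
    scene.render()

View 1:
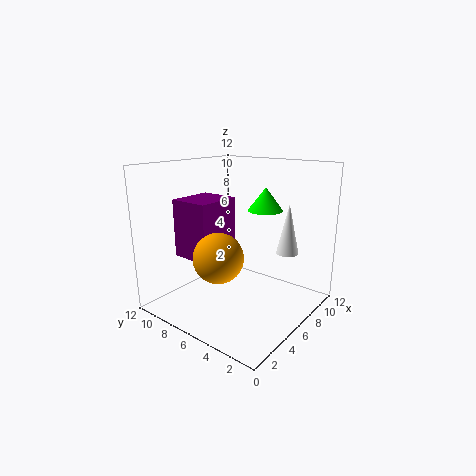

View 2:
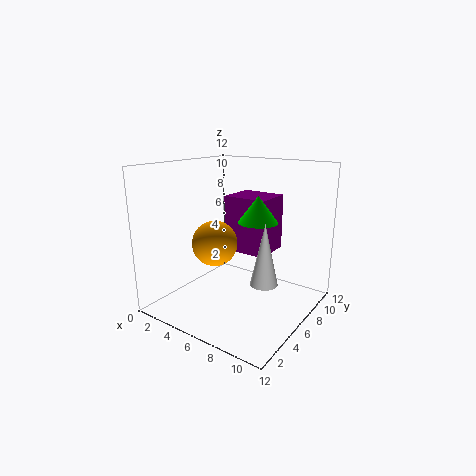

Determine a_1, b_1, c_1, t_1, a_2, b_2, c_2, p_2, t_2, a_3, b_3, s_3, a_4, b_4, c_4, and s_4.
a_1 = 8.5
b_1 = 5
c_1 = 8
t_1 = 2
a_2 = 3.5
b_2 = 7.5
c_2 = 4
p_2 = 4
t_2 = 5
a_3 = 3.5
b_3 = 6
s_3 = 2
a_4 = 10
b_4 = 3.5
c_4 = 4
s_4 = 1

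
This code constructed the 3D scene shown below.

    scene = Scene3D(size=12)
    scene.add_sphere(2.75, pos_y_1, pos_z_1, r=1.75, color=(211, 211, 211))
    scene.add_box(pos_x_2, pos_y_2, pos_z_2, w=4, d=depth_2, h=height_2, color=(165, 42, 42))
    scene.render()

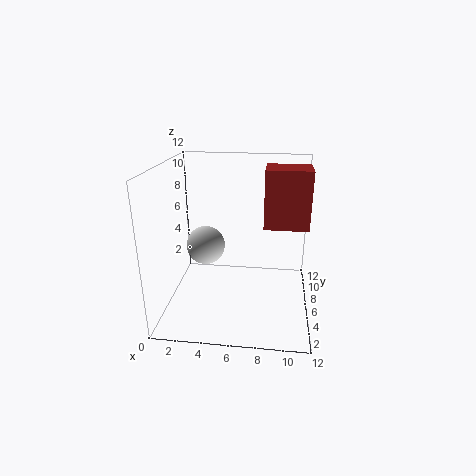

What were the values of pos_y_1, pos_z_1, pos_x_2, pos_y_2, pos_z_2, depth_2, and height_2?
pos_y_1 = 8
pos_z_1 = 4.25
pos_x_2 = 8
pos_y_2 = 8
pos_z_2 = 6
depth_2 = 3.25
height_2 = 5.25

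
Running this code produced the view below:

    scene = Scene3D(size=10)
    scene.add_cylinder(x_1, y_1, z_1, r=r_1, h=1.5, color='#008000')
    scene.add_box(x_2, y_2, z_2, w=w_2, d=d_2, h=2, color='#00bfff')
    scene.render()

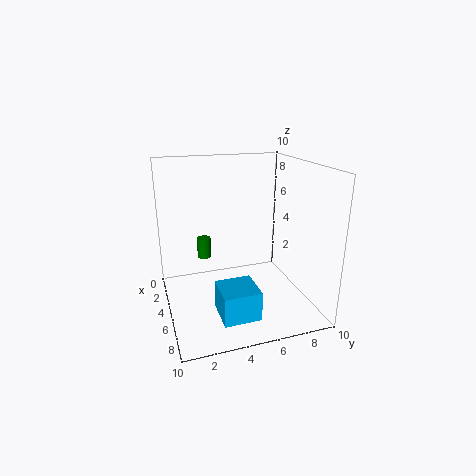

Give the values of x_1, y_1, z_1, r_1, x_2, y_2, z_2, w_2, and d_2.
x_1 = 3; y_1 = 3; z_1 = 3; r_1 = 0.5; x_2 = 6; y_2 = 3; z_2 = 0.5; w_2 = 2.5; d_2 = 2.5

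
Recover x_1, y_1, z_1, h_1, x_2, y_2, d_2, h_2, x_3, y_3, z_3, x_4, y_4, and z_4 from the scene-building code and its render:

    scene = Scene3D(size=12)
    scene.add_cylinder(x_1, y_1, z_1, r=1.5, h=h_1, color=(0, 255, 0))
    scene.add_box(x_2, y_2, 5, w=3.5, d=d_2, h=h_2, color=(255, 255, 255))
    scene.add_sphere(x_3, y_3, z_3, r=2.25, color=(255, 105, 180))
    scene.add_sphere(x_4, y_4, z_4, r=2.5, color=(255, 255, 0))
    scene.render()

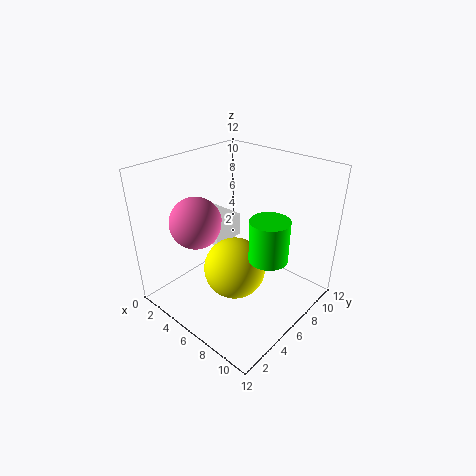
x_1 = 9.5, y_1 = 5.5, z_1 = 5.75, h_1 = 3.25, x_2 = 1, y_2 = 5, d_2 = 3, h_2 = 2, x_3 = 2.5, y_3 = 4.5, z_3 = 6.75, x_4 = 6.75, y_4 = 4.75, z_4 = 4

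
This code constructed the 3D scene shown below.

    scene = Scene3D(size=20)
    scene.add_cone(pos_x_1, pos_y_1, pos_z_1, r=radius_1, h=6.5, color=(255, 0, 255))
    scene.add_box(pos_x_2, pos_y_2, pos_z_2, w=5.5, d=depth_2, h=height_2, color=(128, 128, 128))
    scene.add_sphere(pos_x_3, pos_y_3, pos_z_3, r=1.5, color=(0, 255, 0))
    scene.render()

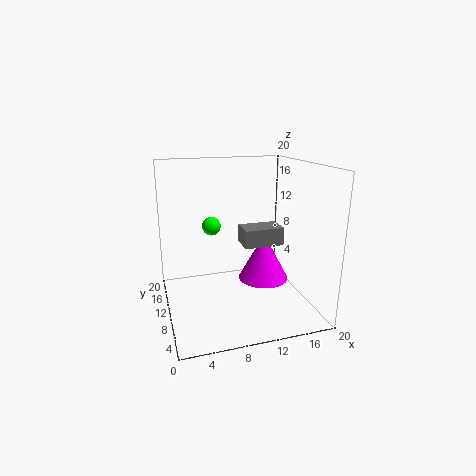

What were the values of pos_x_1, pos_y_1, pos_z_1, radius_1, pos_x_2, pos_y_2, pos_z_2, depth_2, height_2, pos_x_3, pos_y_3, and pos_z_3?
pos_x_1 = 13.5, pos_y_1 = 9, pos_z_1 = 4, radius_1 = 3.5, pos_x_2 = 10.5, pos_y_2 = 8, pos_z_2 = 9, depth_2 = 3.5, height_2 = 2.5, pos_x_3 = 8, pos_y_3 = 18, pos_z_3 = 9.5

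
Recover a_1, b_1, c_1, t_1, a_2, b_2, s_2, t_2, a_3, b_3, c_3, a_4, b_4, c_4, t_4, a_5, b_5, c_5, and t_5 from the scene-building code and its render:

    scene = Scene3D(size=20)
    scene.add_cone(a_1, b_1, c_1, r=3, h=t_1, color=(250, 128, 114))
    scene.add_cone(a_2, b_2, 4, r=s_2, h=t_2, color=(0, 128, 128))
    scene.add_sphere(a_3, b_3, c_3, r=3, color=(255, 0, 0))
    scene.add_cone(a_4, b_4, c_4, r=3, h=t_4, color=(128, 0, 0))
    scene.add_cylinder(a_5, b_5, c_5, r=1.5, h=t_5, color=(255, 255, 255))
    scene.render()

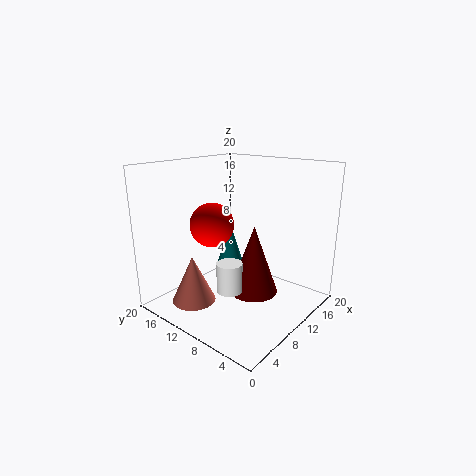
a_1 = 4.5
b_1 = 13.5
c_1 = 1.5
t_1 = 6.5
a_2 = 13.5
b_2 = 14.5
s_2 = 2
t_2 = 6.5
a_3 = 7.5
b_3 = 12.5
c_3 = 12
a_4 = 7
b_4 = 5
c_4 = 5
t_4 = 8.5
a_5 = 3
b_5 = 5.5
c_5 = 6.5
t_5 = 3.5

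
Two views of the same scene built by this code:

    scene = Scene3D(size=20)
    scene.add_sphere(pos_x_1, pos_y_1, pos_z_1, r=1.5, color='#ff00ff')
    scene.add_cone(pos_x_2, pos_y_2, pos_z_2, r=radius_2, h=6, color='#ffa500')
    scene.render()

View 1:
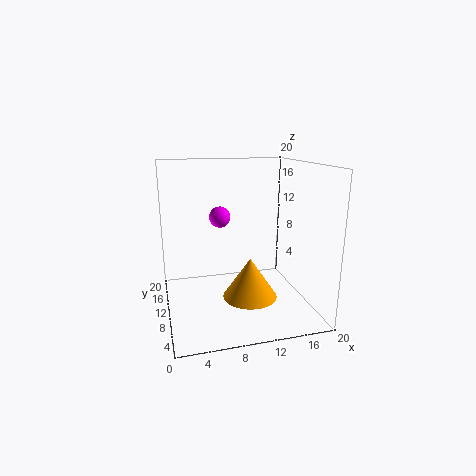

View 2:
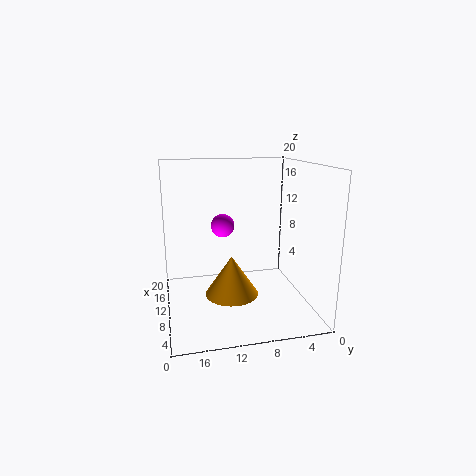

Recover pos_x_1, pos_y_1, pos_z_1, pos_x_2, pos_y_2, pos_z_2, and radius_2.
pos_x_1 = 8
pos_y_1 = 12.5
pos_z_1 = 12.5
pos_x_2 = 12
pos_y_2 = 10.5
pos_z_2 = 0.5
radius_2 = 4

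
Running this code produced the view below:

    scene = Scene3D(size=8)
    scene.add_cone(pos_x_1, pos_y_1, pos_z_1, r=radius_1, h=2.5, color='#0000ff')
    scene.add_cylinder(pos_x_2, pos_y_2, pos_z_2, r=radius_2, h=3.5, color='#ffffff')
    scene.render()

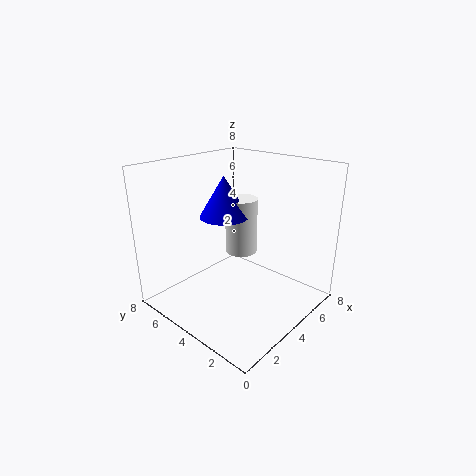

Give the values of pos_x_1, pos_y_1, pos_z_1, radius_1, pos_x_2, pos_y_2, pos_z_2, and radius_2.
pos_x_1 = 5
pos_y_1 = 6
pos_z_1 = 4.5
radius_1 = 1.5
pos_x_2 = 6
pos_y_2 = 5.5
pos_z_2 = 2
radius_2 = 1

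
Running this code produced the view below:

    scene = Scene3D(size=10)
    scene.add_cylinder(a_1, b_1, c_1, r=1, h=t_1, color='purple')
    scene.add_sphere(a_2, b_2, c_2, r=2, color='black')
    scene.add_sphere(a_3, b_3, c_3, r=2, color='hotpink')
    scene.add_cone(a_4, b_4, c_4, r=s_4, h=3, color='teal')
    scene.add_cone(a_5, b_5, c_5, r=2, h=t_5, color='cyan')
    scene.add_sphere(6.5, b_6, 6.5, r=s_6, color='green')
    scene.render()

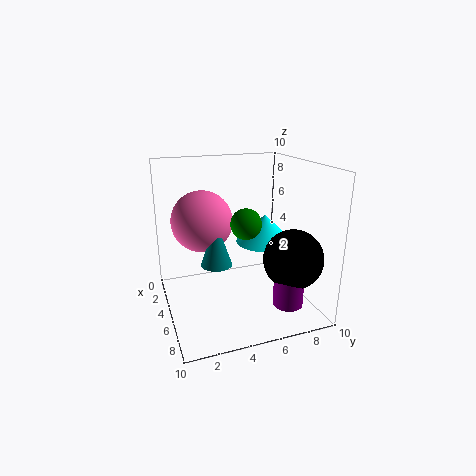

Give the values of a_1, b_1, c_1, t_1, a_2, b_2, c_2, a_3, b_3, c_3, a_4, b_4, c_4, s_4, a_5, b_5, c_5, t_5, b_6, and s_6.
a_1 = 8; b_1 = 7.5; c_1 = 1; t_1 = 3; a_2 = 7.5; b_2 = 8; c_2 = 4; a_3 = 5; b_3 = 2.5; c_3 = 6.5; a_4 = 6.5; b_4 = 3; c_4 = 4; s_4 = 1; a_5 = 5; b_5 = 7; c_5 = 4.5; t_5 = 2; b_6 = 5; s_6 = 1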